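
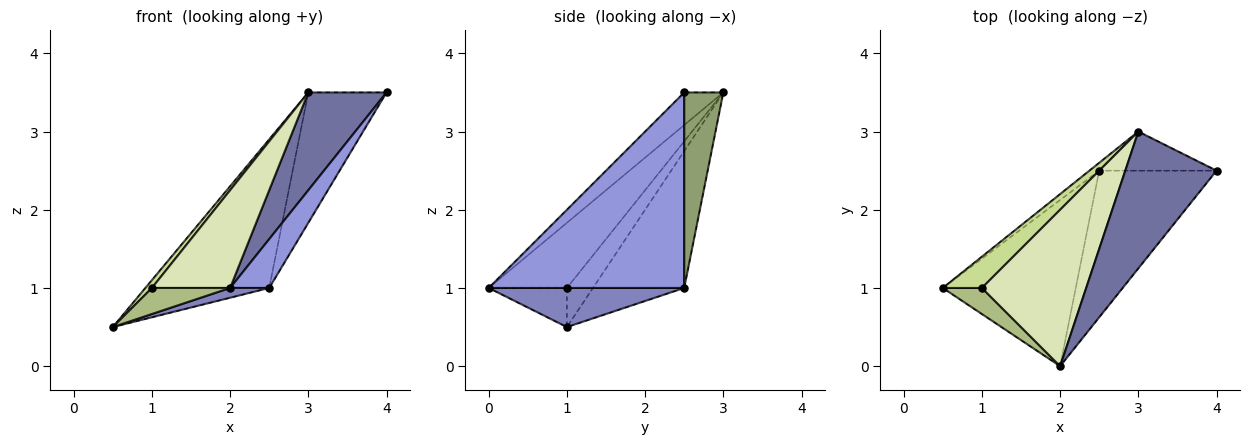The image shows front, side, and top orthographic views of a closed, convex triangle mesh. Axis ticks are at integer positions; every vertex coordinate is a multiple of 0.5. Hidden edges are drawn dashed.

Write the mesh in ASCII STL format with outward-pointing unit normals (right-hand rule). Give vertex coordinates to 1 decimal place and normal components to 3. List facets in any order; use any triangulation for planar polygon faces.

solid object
 facet normal -0.279 -0.558 0.781
  outer loop
   vertex 3.0 3.0 3.5
   vertex 2.0 0.0 1.0
   vertex 4.0 2.5 3.5
  endloop
 endfacet
 facet normal 0.282 -0.056 -0.958
  outer loop
   vertex 2.5 2.5 1.0
   vertex 2.0 0.0 1.0
   vertex 0.5 1.0 0.5
  endloop
 endfacet
 facet normal 0.845 -0.169 -0.507
  outer loop
   vertex 2.5 2.5 1.0
   vertex 4.0 2.5 3.5
   vertex 2.0 0.0 1.0
  endloop
 endfacet
 facet normal -0.593 0.804 -0.042
  outer loop
   vertex 2.5 2.5 1.0
   vertex 0.5 1.0 0.5
   vertex 3.0 3.0 3.5
  endloop
 endfacet
 facet normal 0.432 0.864 -0.259
  outer loop
   vertex 2.5 2.5 1.0
   vertex 3.0 3.0 3.5
   vertex 4.0 2.5 3.5
  endloop
 endfacet
 facet normal -0.577 -0.577 0.577
  outer loop
   vertex 1.0 1.0 1.0
   vertex 0.5 1.0 0.5
   vertex 2.0 0.0 1.0
  endloop
 endfacet
 facet normal -0.696 -0.174 0.696
  outer loop
   vertex 1.0 1.0 1.0
   vertex 3.0 3.0 3.5
   vertex 0.5 1.0 0.5
  endloop
 endfacet
 facet normal -0.468 -0.468 0.749
  outer loop
   vertex 1.0 1.0 1.0
   vertex 2.0 0.0 1.0
   vertex 3.0 3.0 3.5
  endloop
 endfacet
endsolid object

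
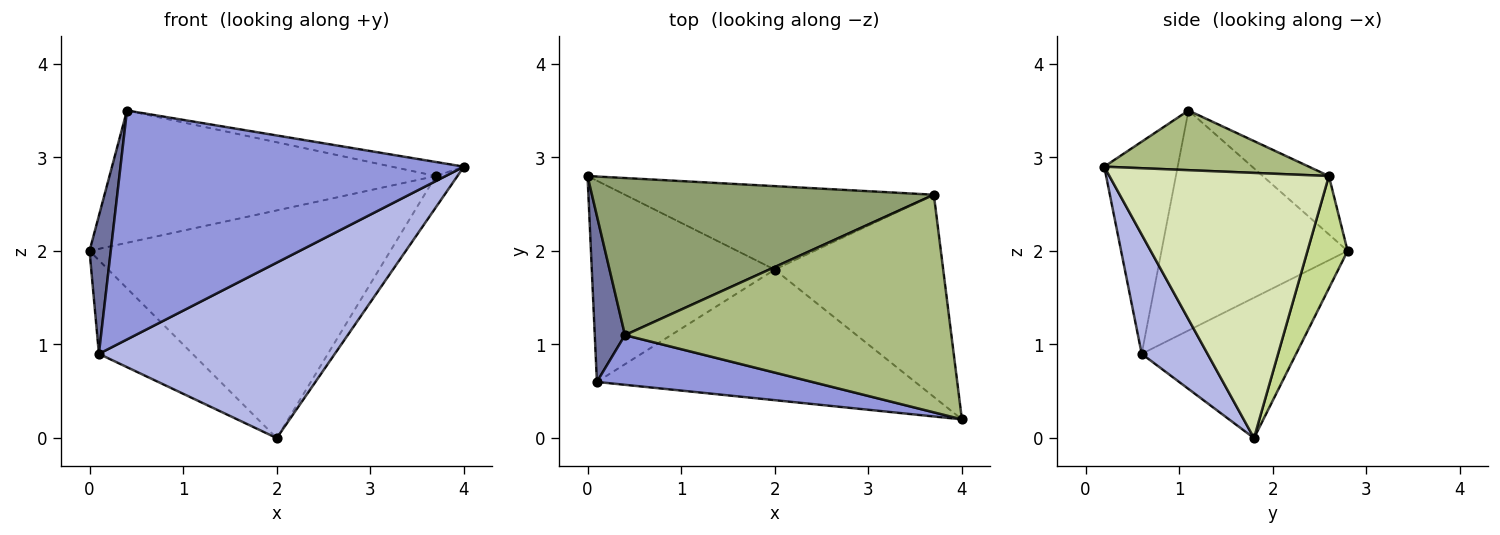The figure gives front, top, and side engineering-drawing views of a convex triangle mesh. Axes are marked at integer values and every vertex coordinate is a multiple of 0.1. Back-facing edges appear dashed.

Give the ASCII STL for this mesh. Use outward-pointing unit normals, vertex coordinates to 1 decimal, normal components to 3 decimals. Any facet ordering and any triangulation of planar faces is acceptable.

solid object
 facet normal -0.984 -0.112 0.135
  outer loop
   vertex 0.1 0.6 0.9
   vertex 0.4 1.1 3.5
   vertex 0.0 2.8 2.0
  endloop
 endfacet
 facet normal -0.571 0.346 -0.744
  outer loop
   vertex 0.1 0.6 0.9
   vertex 0.0 2.8 2.0
   vertex 2.0 1.8 0.0
  endloop
 endfacet
 facet normal -0.205 -0.957 0.208
  outer loop
   vertex 0.1 0.6 0.9
   vertex 4.0 0.2 2.9
   vertex 0.4 1.1 3.5
  endloop
 endfacet
 facet normal 0.218 -0.783 -0.583
  outer loop
   vertex 0.1 0.6 0.9
   vertex 2.0 1.8 0.0
   vertex 4.0 0.2 2.9
  endloop
 endfacet
 facet normal -0.129 0.639 0.758
  outer loop
   vertex 3.7 2.6 2.8
   vertex 0.0 2.8 2.0
   vertex 0.4 1.1 3.5
  endloop
 endfacet
 facet normal 0.179 0.063 0.982
  outer loop
   vertex 3.7 2.6 2.8
   vertex 0.4 1.1 3.5
   vertex 4.0 0.2 2.9
  endloop
 endfacet
 facet normal 0.124 0.932 -0.342
  outer loop
   vertex 3.7 2.6 2.8
   vertex 2.0 1.8 0.0
   vertex 0.0 2.8 2.0
  endloop
 endfacet
 facet normal 0.841 0.083 -0.534
  outer loop
   vertex 3.7 2.6 2.8
   vertex 4.0 0.2 2.9
   vertex 2.0 1.8 0.0
  endloop
 endfacet
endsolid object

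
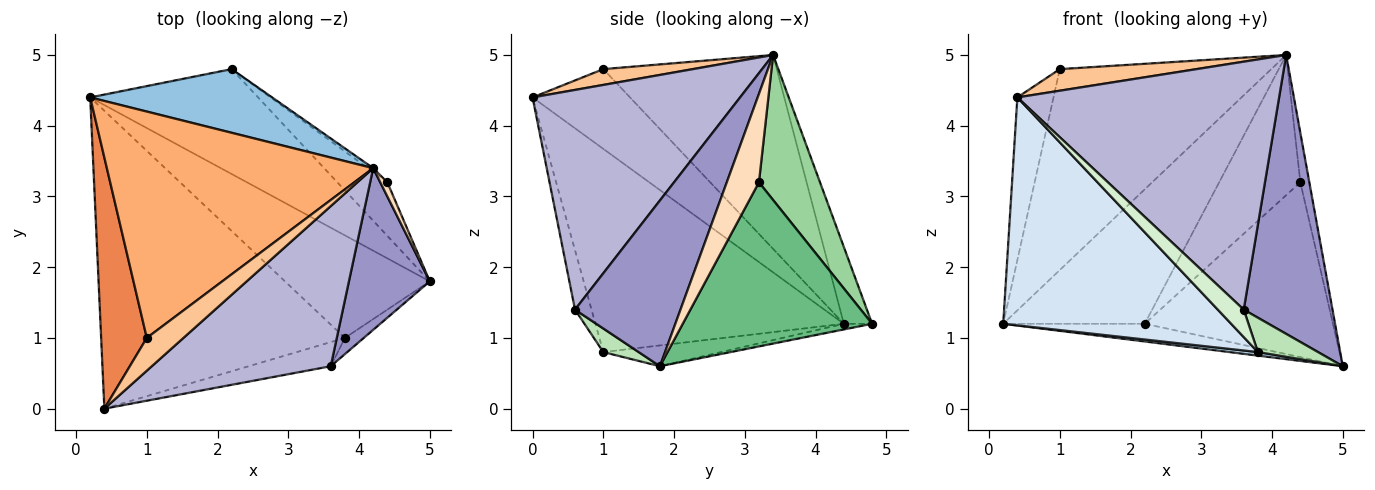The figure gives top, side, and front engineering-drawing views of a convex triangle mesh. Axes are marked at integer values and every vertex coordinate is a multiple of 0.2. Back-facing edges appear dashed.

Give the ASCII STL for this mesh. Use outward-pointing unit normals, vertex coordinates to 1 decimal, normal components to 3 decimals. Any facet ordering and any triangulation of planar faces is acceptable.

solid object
 facet normal -0.033 0.166 -0.986
  outer loop
   vertex 2.2 4.8 1.2
   vertex 5.0 1.8 0.6
   vertex 0.2 4.4 1.2
  endloop
 endfacet
 facet normal -0.178 0.889 0.421
  outer loop
   vertex 2.2 4.8 1.2
   vertex 0.2 4.4 1.2
   vertex 4.2 3.4 5.0
  endloop
 endfacet
 facet normal -0.142 -0.034 -0.989
  outer loop
   vertex 3.8 1.0 0.8
   vertex 0.2 4.4 1.2
   vertex 5.0 1.8 0.6
  endloop
 endfacet
 facet normal -0.552 -0.507 -0.662
  outer loop
   vertex 3.8 1.0 0.8
   vertex 0.4 0.0 4.4
   vertex 0.2 4.4 1.2
  endloop
 endfacet
 facet normal -0.826 0.306 0.473
  outer loop
   vertex 1.0 1.0 4.8
   vertex 0.2 4.4 1.2
   vertex 0.4 0.0 4.4
  endloop
 endfacet
 facet normal -0.478 0.583 0.657
  outer loop
   vertex 1.0 1.0 4.8
   vertex 4.2 3.4 5.0
   vertex 0.2 4.4 1.2
  endloop
 endfacet
 facet normal 0.339 -0.518 0.785
  outer loop
   vertex 1.0 1.0 4.8
   vertex 0.4 0.0 4.4
   vertex 4.2 3.4 5.0
  endloop
 endfacet
 facet normal 0.960 0.269 0.077
  outer loop
   vertex 4.4 3.2 3.2
   vertex 4.2 3.4 5.0
   vertex 5.0 1.8 0.6
  endloop
 endfacet
 facet normal 0.693 0.689 -0.211
  outer loop
   vertex 4.4 3.2 3.2
   vertex 5.0 1.8 0.6
   vertex 2.2 4.8 1.2
  endloop
 endfacet
 facet normal 0.601 0.799 -0.022
  outer loop
   vertex 4.4 3.2 3.2
   vertex 2.2 4.8 1.2
   vertex 4.2 3.4 5.0
  endloop
 endfacet
 facet normal 0.470 -0.799 -0.376
  outer loop
   vertex 3.6 0.6 1.4
   vertex 3.8 1.0 0.8
   vertex 5.0 1.8 0.6
  endloop
 endfacet
 facet normal -0.431 -0.678 -0.596
  outer loop
   vertex 3.6 0.6 1.4
   vertex 0.4 0.0 4.4
   vertex 3.8 1.0 0.8
  endloop
 endfacet
 facet normal 0.717 -0.603 0.350
  outer loop
   vertex 3.6 0.6 1.4
   vertex 5.0 1.8 0.6
   vertex 4.2 3.4 5.0
  endloop
 endfacet
 facet normal 0.554 -0.699 0.451
  outer loop
   vertex 3.6 0.6 1.4
   vertex 4.2 3.4 5.0
   vertex 0.4 0.0 4.4
  endloop
 endfacet
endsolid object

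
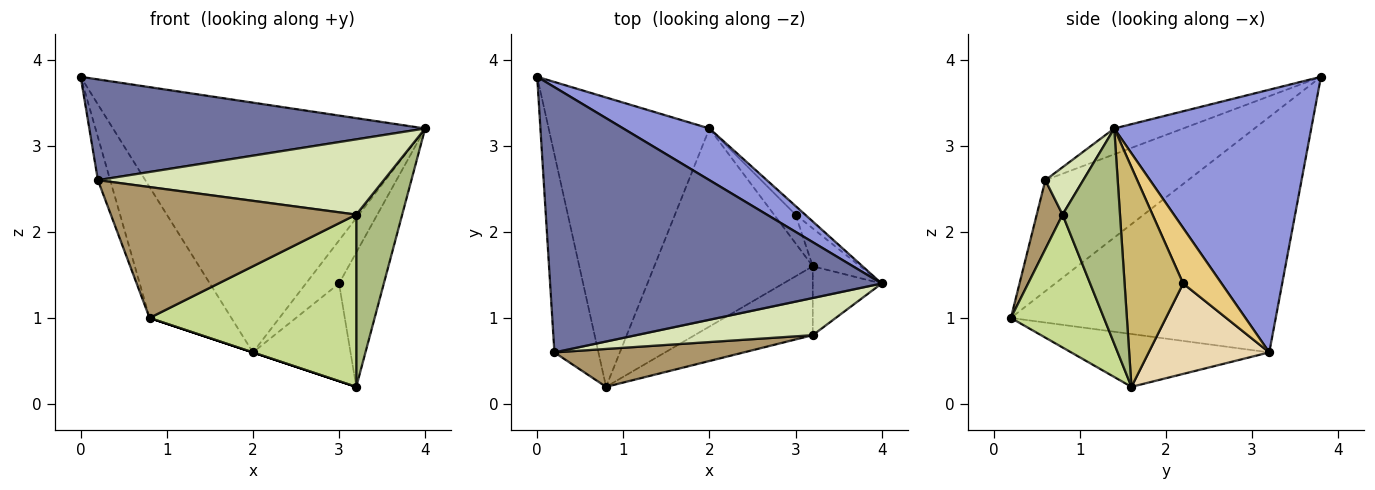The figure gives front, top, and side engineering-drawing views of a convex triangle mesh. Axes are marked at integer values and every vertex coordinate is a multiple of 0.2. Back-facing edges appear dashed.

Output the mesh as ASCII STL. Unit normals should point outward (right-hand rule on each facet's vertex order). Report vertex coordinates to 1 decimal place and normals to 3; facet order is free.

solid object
 facet normal -0.073 -0.354 0.932
  outer loop
   vertex 0.2 0.6 2.6
   vertex 4.0 1.4 3.2
   vertex 0.0 3.8 3.8
  endloop
 endfacet
 facet normal -0.927 0.080 -0.367
  outer loop
   vertex 0.2 0.6 2.6
   vertex 0.0 3.8 3.8
   vertex 0.8 0.2 1.0
  endloop
 endfacet
 facet normal 0.526 0.833 0.172
  outer loop
   vertex 2.0 3.2 0.6
   vertex 0.0 3.8 3.8
   vertex 4.0 1.4 3.2
  endloop
 endfacet
 facet normal -0.800 0.247 -0.546
  outer loop
   vertex 2.0 3.2 0.6
   vertex 0.8 0.2 1.0
   vertex 0.0 3.8 3.8
  endloop
 endfacet
 facet normal -0.316 0.000 -0.949
  outer loop
   vertex 2.0 3.2 0.6
   vertex 3.2 1.6 0.2
   vertex 0.8 0.2 1.0
  endloop
 endfacet
 facet normal 0.758 -0.606 -0.242
  outer loop
   vertex 3.2 0.8 2.2
   vertex 3.2 1.6 0.2
   vertex 4.0 1.4 3.2
  endloop
 endfacet
 facet normal 0.386 -0.857 -0.343
  outer loop
   vertex 3.2 0.8 2.2
   vertex 0.8 0.2 1.0
   vertex 3.2 1.6 0.2
  endloop
 endfacet
 facet normal 0.118 -0.890 0.440
  outer loop
   vertex 3.2 0.8 2.2
   vertex 4.0 1.4 3.2
   vertex 0.2 0.6 2.6
  endloop
 endfacet
 facet normal 0.101 -0.956 0.277
  outer loop
   vertex 3.2 0.8 2.2
   vertex 0.2 0.6 2.6
   vertex 0.8 0.2 1.0
  endloop
 endfacet
 facet normal 0.783 0.599 -0.169
  outer loop
   vertex 3.0 2.2 1.4
   vertex 4.0 1.4 3.2
   vertex 3.2 1.6 0.2
  endloop
 endfacet
 facet normal 0.751 0.647 -0.129
  outer loop
   vertex 3.0 2.2 1.4
   vertex 2.0 3.2 0.6
   vertex 4.0 1.4 3.2
  endloop
 endfacet
 facet normal 0.764 0.619 -0.182
  outer loop
   vertex 3.0 2.2 1.4
   vertex 3.2 1.6 0.2
   vertex 2.0 3.2 0.6
  endloop
 endfacet
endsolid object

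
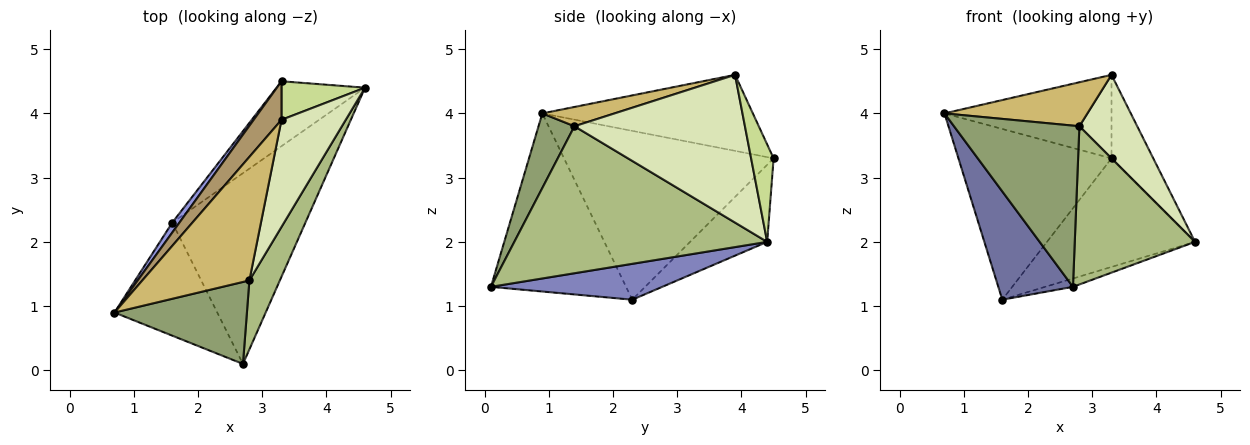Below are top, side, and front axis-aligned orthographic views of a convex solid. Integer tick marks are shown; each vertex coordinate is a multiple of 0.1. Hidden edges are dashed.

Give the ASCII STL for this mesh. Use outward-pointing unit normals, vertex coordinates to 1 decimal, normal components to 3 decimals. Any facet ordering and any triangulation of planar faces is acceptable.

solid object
 facet normal -0.781 -0.432 -0.451
  outer loop
   vertex 1.6 2.3 1.1
   vertex 2.7 0.1 1.3
   vertex 0.7 0.9 4.0
  endloop
 endfacet
 facet normal 0.260 0.042 -0.965
  outer loop
   vertex 1.6 2.3 1.1
   vertex 4.6 4.4 2.0
   vertex 2.7 0.1 1.3
  endloop
 endfacet
 facet normal -0.807 0.590 0.034
  outer loop
   vertex 3.3 4.5 3.3
   vertex 1.6 2.3 1.1
   vertex 0.7 0.9 4.0
  endloop
 endfacet
 facet normal -0.408 0.784 -0.468
  outer loop
   vertex 3.3 4.5 3.3
   vertex 4.6 4.4 2.0
   vertex 1.6 2.3 1.1
  endloop
 endfacet
 facet normal 0.247 -0.864 0.439
  outer loop
   vertex 2.8 1.4 3.8
   vertex 0.7 0.9 4.0
   vertex 2.7 0.1 1.3
  endloop
 endfacet
 facet normal 0.888 -0.422 0.184
  outer loop
   vertex 2.8 1.4 3.8
   vertex 2.7 0.1 1.3
   vertex 4.6 4.4 2.0
  endloop
 endfacet
 facet normal 0.439 0.816 0.376
  outer loop
   vertex 3.3 3.9 4.6
   vertex 4.6 4.4 2.0
   vertex 3.3 4.5 3.3
  endloop
 endfacet
 facet normal 0.876 -0.297 0.381
  outer loop
   vertex 3.3 3.9 4.6
   vertex 2.8 1.4 3.8
   vertex 4.6 4.4 2.0
  endloop
 endfacet
 facet normal -0.753 0.597 0.276
  outer loop
   vertex 3.3 3.9 4.6
   vertex 3.3 4.5 3.3
   vertex 0.7 0.9 4.0
  endloop
 endfacet
 facet normal 0.167 -0.331 0.929
  outer loop
   vertex 3.3 3.9 4.6
   vertex 0.7 0.9 4.0
   vertex 2.8 1.4 3.8
  endloop
 endfacet
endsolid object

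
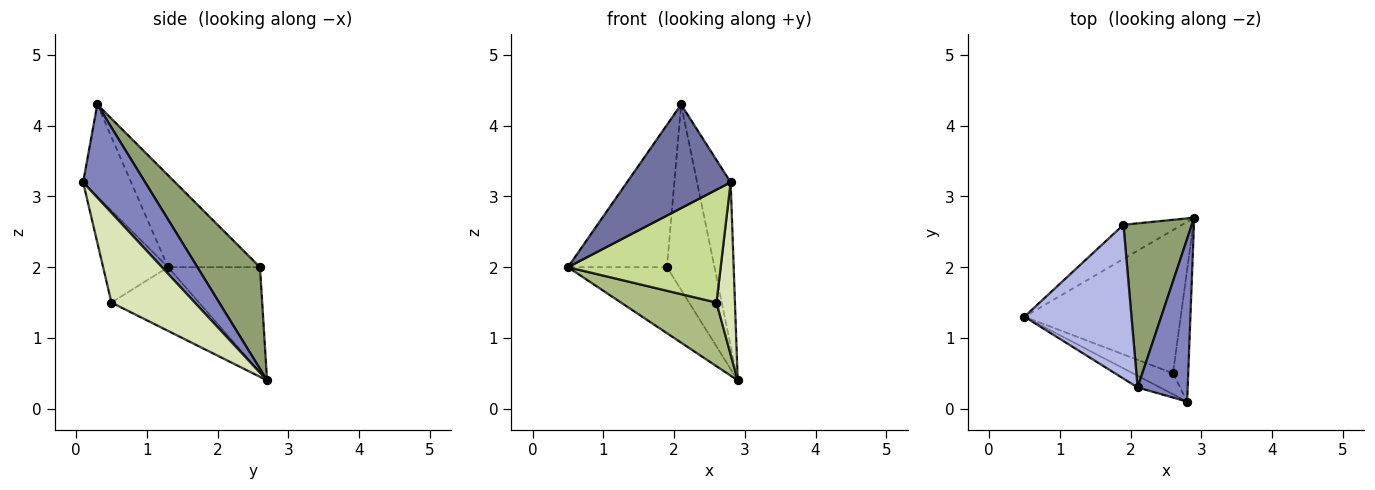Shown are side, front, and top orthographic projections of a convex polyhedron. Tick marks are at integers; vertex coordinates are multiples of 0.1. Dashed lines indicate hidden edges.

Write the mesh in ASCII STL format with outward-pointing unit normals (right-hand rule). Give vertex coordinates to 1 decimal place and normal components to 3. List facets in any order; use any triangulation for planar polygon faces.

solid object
 facet normal -0.418 -0.903 -0.102
  outer loop
   vertex 2.1 0.3 4.3
   vertex 0.5 1.3 2.0
   vertex 2.8 0.1 3.2
  endloop
 endfacet
 facet normal 0.795 0.430 0.428
  outer loop
   vertex 2.1 0.3 4.3
   vertex 2.8 0.1 3.2
   vertex 2.9 2.7 0.4
  endloop
 endfacet
 facet normal -0.636 0.685 -0.355
  outer loop
   vertex 1.9 2.6 2.0
   vertex 2.9 2.7 0.4
   vertex 0.5 1.3 2.0
  endloop
 endfacet
 facet normal -0.533 0.574 0.621
  outer loop
   vertex 1.9 2.6 2.0
   vertex 0.5 1.3 2.0
   vertex 2.1 0.3 4.3
  endloop
 endfacet
 facet normal 0.702 0.533 0.472
  outer loop
   vertex 1.9 2.6 2.0
   vertex 2.1 0.3 4.3
   vertex 2.9 2.7 0.4
  endloop
 endfacet
 facet normal -0.349 -0.381 -0.856
  outer loop
   vertex 2.6 0.5 1.5
   vertex 0.5 1.3 2.0
   vertex 2.9 2.7 0.4
  endloop
 endfacet
 facet normal -0.386 -0.907 -0.168
  outer loop
   vertex 2.6 0.5 1.5
   vertex 2.8 0.1 3.2
   vertex 0.5 1.3 2.0
  endloop
 endfacet
 facet normal 0.963 -0.213 -0.163
  outer loop
   vertex 2.6 0.5 1.5
   vertex 2.9 2.7 0.4
   vertex 2.8 0.1 3.2
  endloop
 endfacet
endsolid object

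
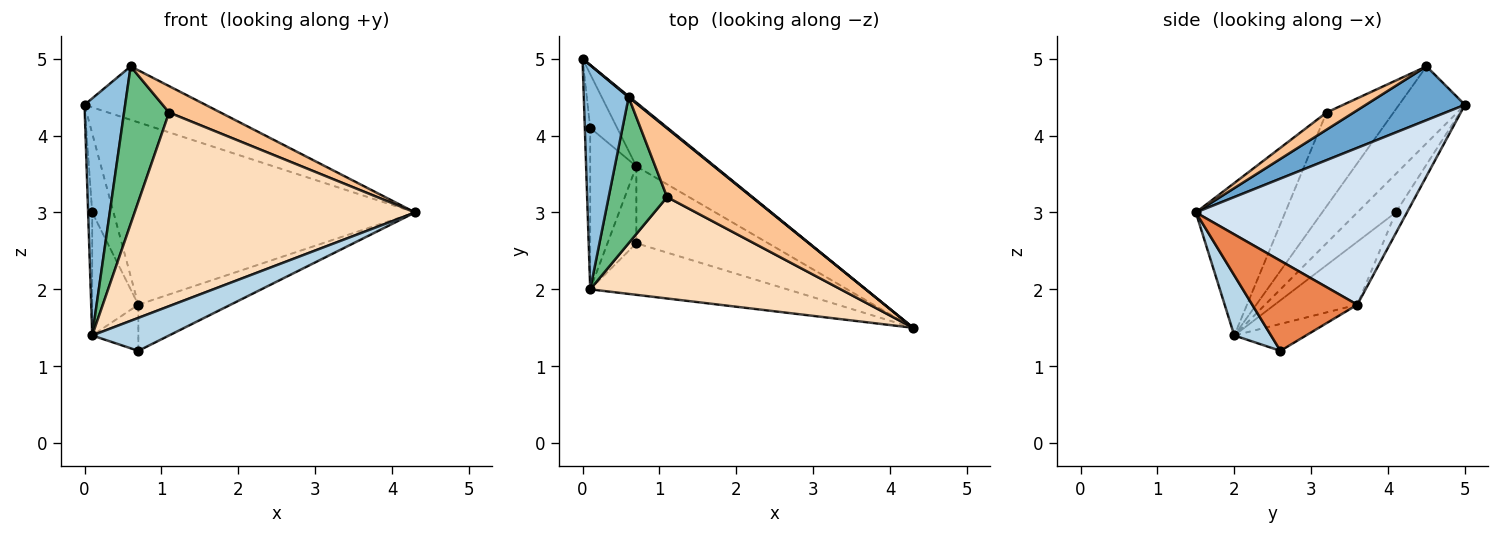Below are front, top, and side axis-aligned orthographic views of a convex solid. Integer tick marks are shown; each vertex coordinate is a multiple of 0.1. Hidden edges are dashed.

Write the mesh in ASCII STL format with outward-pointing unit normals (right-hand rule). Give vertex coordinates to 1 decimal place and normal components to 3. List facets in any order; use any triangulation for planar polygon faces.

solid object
 facet normal 0.634 0.773 0.013
  outer loop
   vertex 0.6 4.5 4.9
   vertex 4.3 1.5 3.0
   vertex 0.0 5.0 4.4
  endloop
 endfacet
 facet normal -0.762 -0.470 0.445
  outer loop
   vertex 0.1 2.0 1.4
   vertex 0.6 4.5 4.9
   vertex 0.0 5.0 4.4
  endloop
 endfacet
 facet normal 0.249 -0.521 -0.816
  outer loop
   vertex 0.1 2.0 1.4
   vertex 0.7 2.6 1.2
   vertex 4.3 1.5 3.0
  endloop
 endfacet
 facet normal 0.551 0.787 -0.276
  outer loop
   vertex 0.7 3.6 1.8
   vertex 0.0 5.0 4.4
   vertex 4.3 1.5 3.0
  endloop
 endfacet
 facet normal 0.506 0.444 -0.740
  outer loop
   vertex 0.7 3.6 1.8
   vertex 4.3 1.5 3.0
   vertex 0.7 2.6 1.2
  endloop
 endfacet
 facet normal -0.625 0.402 -0.669
  outer loop
   vertex 0.7 3.6 1.8
   vertex 0.7 2.6 1.2
   vertex 0.1 2.0 1.4
  endloop
 endfacet
 facet normal 0.186 -0.352 0.917
  outer loop
   vertex 1.1 3.2 4.3
   vertex 4.3 1.5 3.0
   vertex 0.6 4.5 4.9
  endloop
 endfacet
 facet normal -0.272 -0.853 0.446
  outer loop
   vertex 1.1 3.2 4.3
   vertex 0.1 2.0 1.4
   vertex 4.3 1.5 3.0
  endloop
 endfacet
 facet normal -0.737 -0.496 0.459
  outer loop
   vertex 1.1 3.2 4.3
   vertex 0.6 4.5 4.9
   vertex 0.1 2.0 1.4
  endloop
 endfacet
 facet normal -0.985 0.105 -0.138
  outer loop
   vertex 0.1 4.1 3.0
   vertex 0.1 2.0 1.4
   vertex 0.0 5.0 4.4
  endloop
 endfacet
 facet normal -0.400 0.758 -0.516
  outer loop
   vertex 0.1 4.1 3.0
   vertex 0.0 5.0 4.4
   vertex 0.7 3.6 1.8
  endloop
 endfacet
 facet normal -0.736 0.411 -0.539
  outer loop
   vertex 0.1 4.1 3.0
   vertex 0.7 3.6 1.8
   vertex 0.1 2.0 1.4
  endloop
 endfacet
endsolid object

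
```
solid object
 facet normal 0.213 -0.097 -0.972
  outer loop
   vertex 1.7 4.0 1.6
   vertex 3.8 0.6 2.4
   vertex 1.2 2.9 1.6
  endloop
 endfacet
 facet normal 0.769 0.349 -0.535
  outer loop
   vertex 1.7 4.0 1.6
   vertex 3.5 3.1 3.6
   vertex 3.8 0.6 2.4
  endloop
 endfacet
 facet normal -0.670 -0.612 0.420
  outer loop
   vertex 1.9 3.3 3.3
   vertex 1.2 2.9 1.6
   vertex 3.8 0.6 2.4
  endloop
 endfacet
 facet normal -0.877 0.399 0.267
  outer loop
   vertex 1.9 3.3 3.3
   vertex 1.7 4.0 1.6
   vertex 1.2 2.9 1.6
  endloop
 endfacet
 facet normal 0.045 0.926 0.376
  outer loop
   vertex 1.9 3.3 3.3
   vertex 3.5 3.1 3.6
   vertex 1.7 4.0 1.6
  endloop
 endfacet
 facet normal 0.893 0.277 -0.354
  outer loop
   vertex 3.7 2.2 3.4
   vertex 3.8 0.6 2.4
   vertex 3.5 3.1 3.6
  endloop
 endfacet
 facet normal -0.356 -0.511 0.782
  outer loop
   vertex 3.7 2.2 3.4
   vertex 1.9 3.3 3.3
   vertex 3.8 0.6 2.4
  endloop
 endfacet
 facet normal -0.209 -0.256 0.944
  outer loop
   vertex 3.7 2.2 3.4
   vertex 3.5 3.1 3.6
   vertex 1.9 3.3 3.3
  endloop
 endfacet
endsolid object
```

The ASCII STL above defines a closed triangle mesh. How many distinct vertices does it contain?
6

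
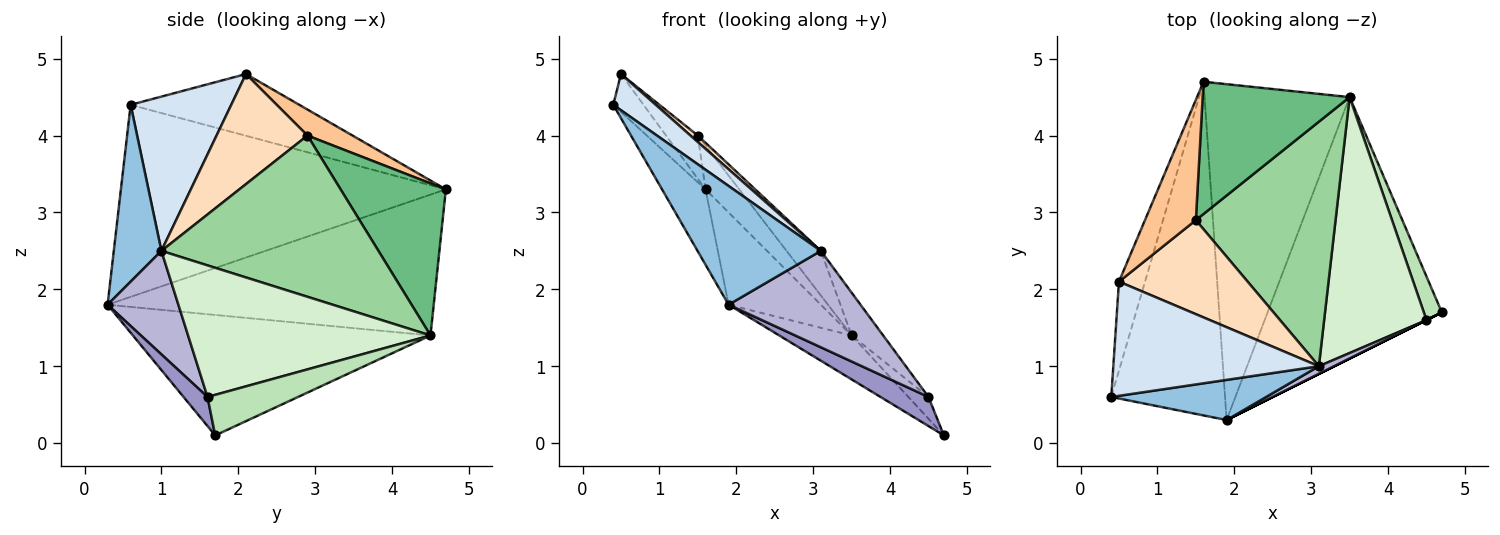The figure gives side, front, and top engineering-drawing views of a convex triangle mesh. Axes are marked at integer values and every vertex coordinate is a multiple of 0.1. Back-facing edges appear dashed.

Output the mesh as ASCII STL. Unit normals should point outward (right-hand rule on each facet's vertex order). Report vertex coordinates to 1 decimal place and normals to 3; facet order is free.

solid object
 facet normal -0.855 0.114 -0.506
  outer loop
   vertex 1.9 0.3 1.8
   vertex 0.4 0.6 4.4
   vertex 1.6 4.7 3.3
  endloop
 endfacet
 facet normal 0.343 -0.890 0.301
  outer loop
   vertex 3.1 1.0 2.5
   vertex 0.4 0.6 4.4
   vertex 1.9 0.3 1.8
  endloop
 endfacet
 facet normal -0.909 0.163 -0.384
  outer loop
   vertex 0.5 2.1 4.8
   vertex 1.6 4.7 3.3
   vertex 0.4 0.6 4.4
  endloop
 endfacet
 facet normal 0.582 -0.246 0.775
  outer loop
   vertex 0.5 2.1 4.8
   vertex 0.4 0.6 4.4
   vertex 3.1 1.0 2.5
  endloop
 endfacet
 facet normal -0.563 0.137 -0.815
  outer loop
   vertex 3.5 4.5 1.4
   vertex 4.7 1.7 0.1
   vertex 1.9 0.3 1.8
  endloop
 endfacet
 facet normal -0.684 0.193 -0.704
  outer loop
   vertex 3.5 4.5 1.4
   vertex 1.9 0.3 1.8
   vertex 1.6 4.7 3.3
  endloop
 endfacet
 facet normal 0.434 0.306 0.848
  outer loop
   vertex 1.5 2.9 4.0
   vertex 1.6 4.7 3.3
   vertex 0.5 2.1 4.8
  endloop
 endfacet
 facet normal 0.649 -0.053 0.759
  outer loop
   vertex 1.5 2.9 4.0
   vertex 0.5 2.1 4.8
   vertex 3.1 1.0 2.5
  endloop
 endfacet
 facet normal 0.701 0.224 0.677
  outer loop
   vertex 1.5 2.9 4.0
   vertex 3.5 4.5 1.4
   vertex 1.6 4.7 3.3
  endloop
 endfacet
 facet normal 0.750 0.119 0.650
  outer loop
   vertex 1.5 2.9 4.0
   vertex 3.1 1.0 2.5
   vertex 3.5 4.5 1.4
  endloop
 endfacet
 facet normal 0.896 0.199 0.398
  outer loop
   vertex 4.5 1.6 0.6
   vertex 4.7 1.7 0.1
   vertex 3.5 4.5 1.4
  endloop
 endfacet
 facet normal 0.785 0.102 0.611
  outer loop
   vertex 4.5 1.6 0.6
   vertex 3.5 4.5 1.4
   vertex 3.1 1.0 2.5
  endloop
 endfacet
 facet normal 0.447 -0.894 0.000
  outer loop
   vertex 4.5 1.6 0.6
   vertex 1.9 0.3 1.8
   vertex 4.7 1.7 0.1
  endloop
 endfacet
 facet normal 0.472 -0.879 0.070
  outer loop
   vertex 4.5 1.6 0.6
   vertex 3.1 1.0 2.5
   vertex 1.9 0.3 1.8
  endloop
 endfacet
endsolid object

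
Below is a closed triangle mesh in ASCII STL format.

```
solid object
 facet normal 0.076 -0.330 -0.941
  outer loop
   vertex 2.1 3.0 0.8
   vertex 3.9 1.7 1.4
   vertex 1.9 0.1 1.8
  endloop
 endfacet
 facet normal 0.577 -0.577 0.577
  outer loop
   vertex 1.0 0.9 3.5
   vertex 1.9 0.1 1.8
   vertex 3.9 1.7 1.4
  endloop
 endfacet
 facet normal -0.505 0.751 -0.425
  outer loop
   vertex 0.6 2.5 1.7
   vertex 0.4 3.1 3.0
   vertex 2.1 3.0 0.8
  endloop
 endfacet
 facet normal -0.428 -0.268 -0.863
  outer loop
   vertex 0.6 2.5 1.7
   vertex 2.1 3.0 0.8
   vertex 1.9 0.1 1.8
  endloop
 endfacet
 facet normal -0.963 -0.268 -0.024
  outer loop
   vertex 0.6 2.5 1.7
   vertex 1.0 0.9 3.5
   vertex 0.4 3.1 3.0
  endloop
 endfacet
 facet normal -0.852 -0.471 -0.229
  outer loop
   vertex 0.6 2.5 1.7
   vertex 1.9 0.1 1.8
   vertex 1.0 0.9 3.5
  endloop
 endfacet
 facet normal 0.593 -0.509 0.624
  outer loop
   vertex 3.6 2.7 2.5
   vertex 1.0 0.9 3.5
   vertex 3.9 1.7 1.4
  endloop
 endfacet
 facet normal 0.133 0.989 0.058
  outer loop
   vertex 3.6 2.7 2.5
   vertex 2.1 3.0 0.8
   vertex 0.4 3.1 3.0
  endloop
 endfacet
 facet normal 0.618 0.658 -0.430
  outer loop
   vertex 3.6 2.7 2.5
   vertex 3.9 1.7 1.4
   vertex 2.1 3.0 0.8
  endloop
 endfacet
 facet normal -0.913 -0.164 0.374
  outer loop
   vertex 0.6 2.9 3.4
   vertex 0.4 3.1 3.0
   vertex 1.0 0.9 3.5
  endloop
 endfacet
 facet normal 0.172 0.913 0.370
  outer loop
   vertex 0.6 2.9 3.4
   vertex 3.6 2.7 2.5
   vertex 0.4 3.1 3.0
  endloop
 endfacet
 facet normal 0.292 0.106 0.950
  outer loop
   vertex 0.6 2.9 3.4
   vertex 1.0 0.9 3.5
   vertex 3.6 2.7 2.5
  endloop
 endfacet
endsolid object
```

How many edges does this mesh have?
18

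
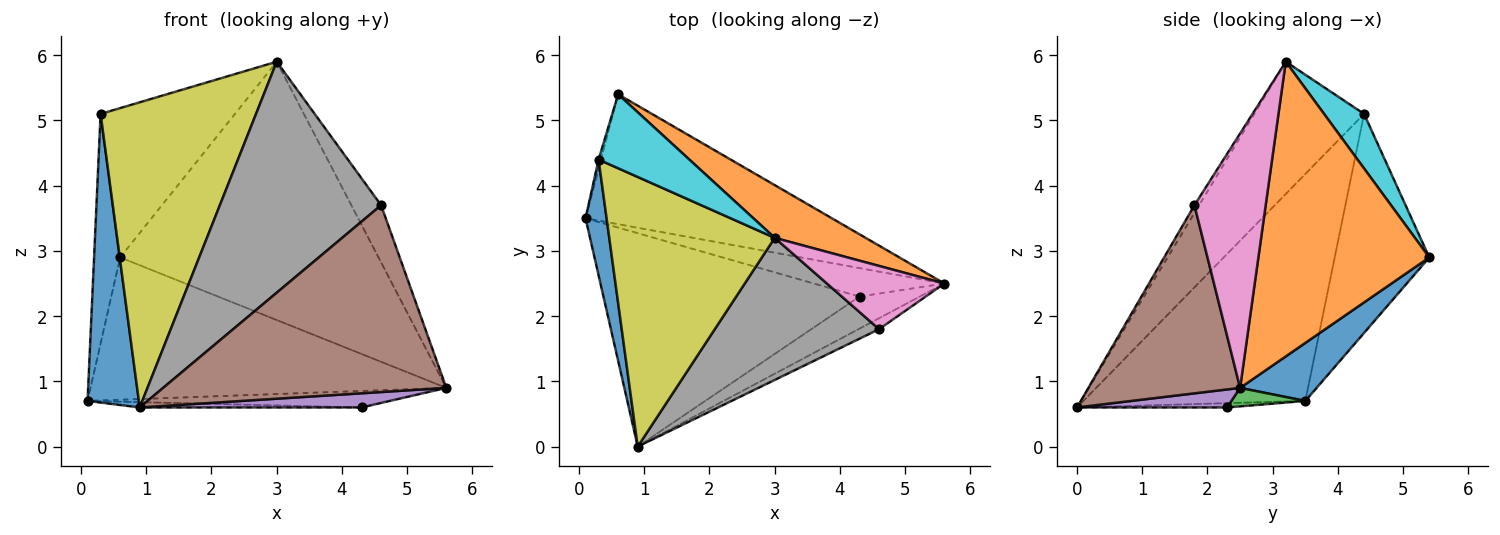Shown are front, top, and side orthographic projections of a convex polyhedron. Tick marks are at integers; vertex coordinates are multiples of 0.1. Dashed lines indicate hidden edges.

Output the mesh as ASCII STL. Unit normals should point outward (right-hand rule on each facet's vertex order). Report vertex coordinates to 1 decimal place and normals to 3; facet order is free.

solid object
 facet normal 0.157 0.730 -0.666
  outer loop
   vertex 0.6 5.4 2.9
   vertex 5.6 2.5 0.9
   vertex 0.1 3.5 0.7
  endloop
 endfacet
 facet normal 0.544 0.822 0.168
  outer loop
   vertex 0.6 5.4 2.9
   vertex 3.0 3.2 5.9
   vertex 5.6 2.5 0.9
  endloop
 endfacet
 facet normal 0.122 0.497 -0.859
  outer loop
   vertex 4.3 2.3 0.6
   vertex 0.1 3.5 0.7
   vertex 5.6 2.5 0.9
  endloop
 endfacet
 facet normal -0.017 0.025 -1.000
  outer loop
   vertex 4.3 2.3 0.6
   vertex 0.9 0.0 0.6
   vertex 0.1 3.5 0.7
  endloop
 endfacet
 facet normal 0.264 -0.390 -0.882
  outer loop
   vertex 4.3 2.3 0.6
   vertex 5.6 2.5 0.9
   vertex 0.9 0.0 0.6
  endloop
 endfacet
 facet normal 0.472 -0.880 -0.052
  outer loop
   vertex 4.6 1.8 3.7
   vertex 0.9 0.0 0.6
   vertex 5.6 2.5 0.9
  endloop
 endfacet
 facet normal 0.849 0.355 0.392
  outer loop
   vertex 4.6 1.8 3.7
   vertex 5.6 2.5 0.9
   vertex 3.0 3.2 5.9
  endloop
 endfacet
 facet normal -0.025 -0.851 0.524
  outer loop
   vertex 4.6 1.8 3.7
   vertex 3.0 3.2 5.9
   vertex 0.9 0.0 0.6
  endloop
 endfacet
 facet normal -0.468 -0.662 0.585
  outer loop
   vertex 0.3 4.4 5.1
   vertex 0.9 0.0 0.6
   vertex 3.0 3.2 5.9
  endloop
 endfacet
 facet normal 0.258 0.866 0.429
  outer loop
   vertex 0.3 4.4 5.1
   vertex 3.0 3.2 5.9
   vertex 0.6 5.4 2.9
  endloop
 endfacet
 facet normal -0.970 -0.224 0.090
  outer loop
   vertex 0.3 4.4 5.1
   vertex 0.1 3.5 0.7
   vertex 0.9 0.0 0.6
  endloop
 endfacet
 facet normal -0.964 0.266 -0.011
  outer loop
   vertex 0.3 4.4 5.1
   vertex 0.6 5.4 2.9
   vertex 0.1 3.5 0.7
  endloop
 endfacet
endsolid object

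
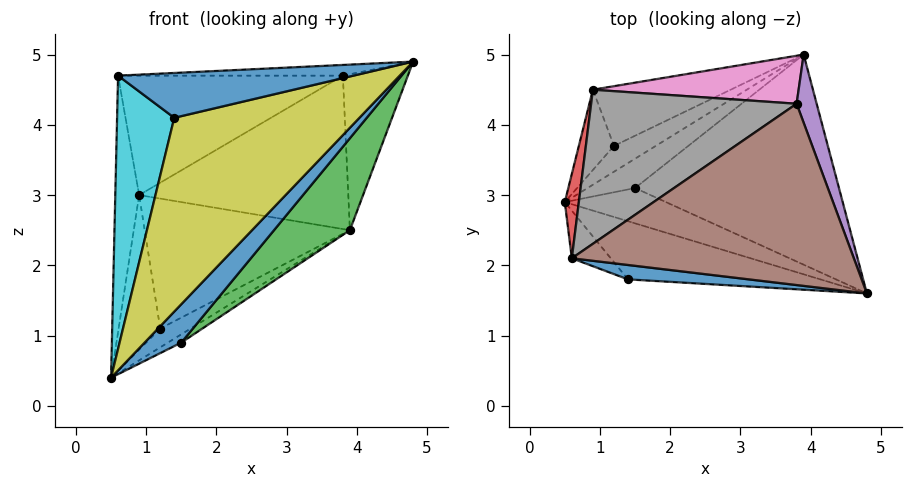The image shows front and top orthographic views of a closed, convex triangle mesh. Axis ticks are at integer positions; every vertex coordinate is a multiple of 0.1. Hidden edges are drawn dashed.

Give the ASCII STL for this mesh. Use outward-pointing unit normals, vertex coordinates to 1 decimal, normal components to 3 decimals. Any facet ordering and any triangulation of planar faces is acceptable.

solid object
 facet normal 0.437 -0.662 -0.609
  outer loop
   vertex 1.5 3.1 0.9
   vertex 4.8 1.6 4.9
   vertex 0.5 2.9 0.4
  endloop
 endfacet
 facet normal 0.393 0.249 -0.885
  outer loop
   vertex 1.5 3.1 0.9
   vertex 0.5 2.9 0.4
   vertex 3.9 5.0 2.5
  endloop
 endfacet
 facet normal 0.680 -0.294 -0.671
  outer loop
   vertex 1.5 3.1 0.9
   vertex 3.9 5.0 2.5
   vertex 4.8 1.6 4.9
  endloop
 endfacet
 facet normal -0.986 0.161 0.053
  outer loop
   vertex 0.9 4.5 3.0
   vertex 0.5 2.9 0.4
   vertex 0.6 2.1 4.7
  endloop
 endfacet
 facet normal 0.923 0.353 0.154
  outer loop
   vertex 3.8 4.3 4.7
   vertex 4.8 1.6 4.9
   vertex 3.9 5.0 2.5
  endloop
 endfacet
 facet normal -0.040 0.059 0.997
  outer loop
   vertex 3.8 4.3 4.7
   vertex 0.6 2.1 4.7
   vertex 4.8 1.6 4.9
  endloop
 endfacet
 facet normal -0.109 0.949 0.297
  outer loop
   vertex 3.8 4.3 4.7
   vertex 3.9 5.0 2.5
   vertex 0.9 4.5 3.0
  endloop
 endfacet
 facet normal -0.388 0.565 0.728
  outer loop
   vertex 3.8 4.3 4.7
   vertex 0.9 4.5 3.0
   vertex 0.6 2.1 4.7
  endloop
 endfacet
 facet normal 0.011 -0.958 -0.287
  outer loop
   vertex 1.4 1.8 4.1
   vertex 0.5 2.9 0.4
   vertex 4.8 1.6 4.9
  endloop
 endfacet
 facet normal -0.446 -0.882 -0.154
  outer loop
   vertex 1.4 1.8 4.1
   vertex 0.6 2.1 4.7
   vertex 0.5 2.9 0.4
  endloop
 endfacet
 facet normal -0.127 -0.944 0.303
  outer loop
   vertex 1.4 1.8 4.1
   vertex 4.8 1.6 4.9
   vertex 0.6 2.1 4.7
  endloop
 endfacet
 facet normal 0.135 0.583 -0.801
  outer loop
   vertex 1.2 3.7 1.1
   vertex 3.9 5.0 2.5
   vertex 0.5 2.9 0.4
  endloop
 endfacet
 facet normal -0.484 0.777 -0.403
  outer loop
   vertex 1.2 3.7 1.1
   vertex 0.5 2.9 0.4
   vertex 0.9 4.5 3.0
  endloop
 endfacet
 facet normal -0.216 0.887 -0.408
  outer loop
   vertex 1.2 3.7 1.1
   vertex 0.9 4.5 3.0
   vertex 3.9 5.0 2.5
  endloop
 endfacet
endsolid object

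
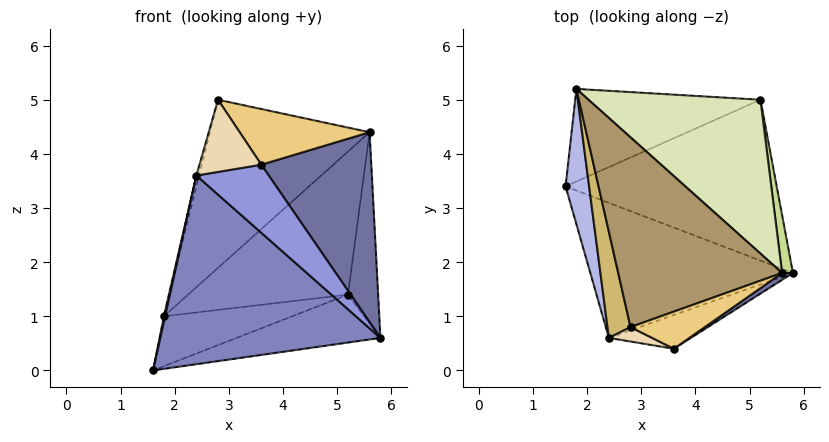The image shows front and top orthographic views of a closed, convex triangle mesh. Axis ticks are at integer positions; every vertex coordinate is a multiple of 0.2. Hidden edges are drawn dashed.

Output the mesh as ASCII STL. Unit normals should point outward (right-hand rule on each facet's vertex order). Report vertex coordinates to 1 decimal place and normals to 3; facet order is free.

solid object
 facet normal 0.567 -0.823 0.030
  outer loop
   vertex 5.6 1.8 4.4
   vertex 3.6 0.4 3.8
   vertex 5.8 1.8 0.6
  endloop
 endfacet
 facet normal -0.221 -0.793 -0.568
  outer loop
   vertex 2.4 0.6 3.6
   vertex 1.6 3.4 0.0
   vertex 5.8 1.8 0.6
  endloop
 endfacet
 facet normal -0.075 -0.894 -0.443
  outer loop
   vertex 2.4 0.6 3.6
   vertex 5.8 1.8 0.6
   vertex 3.6 0.4 3.8
  endloop
 endfacet
 facet normal -0.978 -0.008 0.211
  outer loop
   vertex 2.4 0.6 3.6
   vertex 1.8 5.2 1.0
   vertex 1.6 3.4 0.0
  endloop
 endfacet
 facet normal 0.239 0.277 -0.931
  outer loop
   vertex 5.2 5.0 1.4
   vertex 5.8 1.8 0.6
   vertex 1.6 3.4 0.0
  endloop
 endfacet
 facet normal 0.130 0.470 -0.873
  outer loop
   vertex 5.2 5.0 1.4
   vertex 1.6 3.4 0.0
   vertex 1.8 5.2 1.0
  endloop
 endfacet
 facet normal 0.984 0.172 0.052
  outer loop
   vertex 5.2 5.0 1.4
   vertex 5.6 1.8 4.4
   vertex 5.8 1.8 0.6
  endloop
 endfacet
 facet normal -0.046 0.680 0.732
  outer loop
   vertex 5.2 5.0 1.4
   vertex 1.8 5.2 1.0
   vertex 5.6 1.8 4.4
  endloop
 endfacet
 facet normal -0.076 0.661 0.746
  outer loop
   vertex 2.8 0.8 5.0
   vertex 5.6 1.8 4.4
   vertex 1.8 5.2 1.0
  endloop
 endfacet
 facet normal -0.962 0.028 0.271
  outer loop
   vertex 2.8 0.8 5.0
   vertex 1.8 5.2 1.0
   vertex 2.4 0.6 3.6
  endloop
 endfacet
 facet normal 0.384 -0.768 0.512
  outer loop
   vertex 2.8 0.8 5.0
   vertex 3.6 0.4 3.8
   vertex 5.6 1.8 4.4
  endloop
 endfacet
 facet normal -0.192 -0.962 0.192
  outer loop
   vertex 2.8 0.8 5.0
   vertex 2.4 0.6 3.6
   vertex 3.6 0.4 3.8
  endloop
 endfacet
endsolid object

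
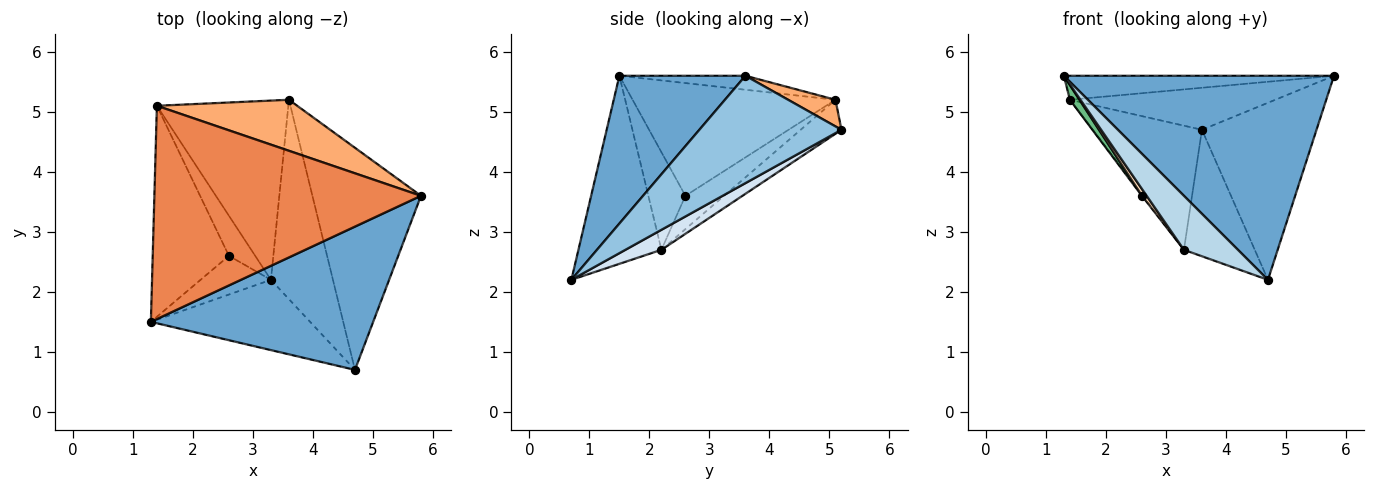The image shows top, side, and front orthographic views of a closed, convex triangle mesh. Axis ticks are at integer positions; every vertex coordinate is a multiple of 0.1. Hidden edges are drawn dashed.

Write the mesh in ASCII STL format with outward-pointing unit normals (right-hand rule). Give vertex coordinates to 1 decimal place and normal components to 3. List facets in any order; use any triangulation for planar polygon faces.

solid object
 facet normal 0.357 -0.765 0.537
  outer loop
   vertex 4.7 0.7 2.2
   vertex 5.8 3.6 5.6
   vertex 1.3 1.5 5.6
  endloop
 endfacet
 facet normal 0.612 0.493 -0.619
  outer loop
   vertex 4.7 0.7 2.2
   vertex 3.6 5.2 4.7
   vertex 5.8 3.6 5.6
  endloop
 endfacet
 facet normal -0.683 -0.445 -0.579
  outer loop
   vertex 3.3 2.2 2.7
   vertex 4.7 0.7 2.2
   vertex 1.3 1.5 5.6
  endloop
 endfacet
 facet normal 0.263 0.517 -0.815
  outer loop
   vertex 3.3 2.2 2.7
   vertex 3.6 5.2 4.7
   vertex 4.7 0.7 2.2
  endloop
 endfacet
 facet normal -0.052 0.112 0.992
  outer loop
   vertex 1.4 5.1 5.2
   vertex 1.3 1.5 5.6
   vertex 5.8 3.6 5.6
  endloop
 endfacet
 facet normal 0.145 0.629 0.764
  outer loop
   vertex 1.4 5.1 5.2
   vertex 5.8 3.6 5.6
   vertex 3.6 5.2 4.7
  endloop
 endfacet
 facet normal -0.208 0.557 -0.804
  outer loop
   vertex 1.4 5.1 5.2
   vertex 3.6 5.2 4.7
   vertex 3.3 2.2 2.7
  endloop
 endfacet
 facet normal -0.807 -0.104 -0.582
  outer loop
   vertex 2.6 2.6 3.6
   vertex 3.3 2.2 2.7
   vertex 1.3 1.5 5.6
  endloop
 endfacet
 facet normal -0.828 -0.039 -0.560
  outer loop
   vertex 2.6 2.6 3.6
   vertex 1.3 1.5 5.6
   vertex 1.4 5.1 5.2
  endloop
 endfacet
 facet normal -0.785 0.020 -0.619
  outer loop
   vertex 2.6 2.6 3.6
   vertex 1.4 5.1 5.2
   vertex 3.3 2.2 2.7
  endloop
 endfacet
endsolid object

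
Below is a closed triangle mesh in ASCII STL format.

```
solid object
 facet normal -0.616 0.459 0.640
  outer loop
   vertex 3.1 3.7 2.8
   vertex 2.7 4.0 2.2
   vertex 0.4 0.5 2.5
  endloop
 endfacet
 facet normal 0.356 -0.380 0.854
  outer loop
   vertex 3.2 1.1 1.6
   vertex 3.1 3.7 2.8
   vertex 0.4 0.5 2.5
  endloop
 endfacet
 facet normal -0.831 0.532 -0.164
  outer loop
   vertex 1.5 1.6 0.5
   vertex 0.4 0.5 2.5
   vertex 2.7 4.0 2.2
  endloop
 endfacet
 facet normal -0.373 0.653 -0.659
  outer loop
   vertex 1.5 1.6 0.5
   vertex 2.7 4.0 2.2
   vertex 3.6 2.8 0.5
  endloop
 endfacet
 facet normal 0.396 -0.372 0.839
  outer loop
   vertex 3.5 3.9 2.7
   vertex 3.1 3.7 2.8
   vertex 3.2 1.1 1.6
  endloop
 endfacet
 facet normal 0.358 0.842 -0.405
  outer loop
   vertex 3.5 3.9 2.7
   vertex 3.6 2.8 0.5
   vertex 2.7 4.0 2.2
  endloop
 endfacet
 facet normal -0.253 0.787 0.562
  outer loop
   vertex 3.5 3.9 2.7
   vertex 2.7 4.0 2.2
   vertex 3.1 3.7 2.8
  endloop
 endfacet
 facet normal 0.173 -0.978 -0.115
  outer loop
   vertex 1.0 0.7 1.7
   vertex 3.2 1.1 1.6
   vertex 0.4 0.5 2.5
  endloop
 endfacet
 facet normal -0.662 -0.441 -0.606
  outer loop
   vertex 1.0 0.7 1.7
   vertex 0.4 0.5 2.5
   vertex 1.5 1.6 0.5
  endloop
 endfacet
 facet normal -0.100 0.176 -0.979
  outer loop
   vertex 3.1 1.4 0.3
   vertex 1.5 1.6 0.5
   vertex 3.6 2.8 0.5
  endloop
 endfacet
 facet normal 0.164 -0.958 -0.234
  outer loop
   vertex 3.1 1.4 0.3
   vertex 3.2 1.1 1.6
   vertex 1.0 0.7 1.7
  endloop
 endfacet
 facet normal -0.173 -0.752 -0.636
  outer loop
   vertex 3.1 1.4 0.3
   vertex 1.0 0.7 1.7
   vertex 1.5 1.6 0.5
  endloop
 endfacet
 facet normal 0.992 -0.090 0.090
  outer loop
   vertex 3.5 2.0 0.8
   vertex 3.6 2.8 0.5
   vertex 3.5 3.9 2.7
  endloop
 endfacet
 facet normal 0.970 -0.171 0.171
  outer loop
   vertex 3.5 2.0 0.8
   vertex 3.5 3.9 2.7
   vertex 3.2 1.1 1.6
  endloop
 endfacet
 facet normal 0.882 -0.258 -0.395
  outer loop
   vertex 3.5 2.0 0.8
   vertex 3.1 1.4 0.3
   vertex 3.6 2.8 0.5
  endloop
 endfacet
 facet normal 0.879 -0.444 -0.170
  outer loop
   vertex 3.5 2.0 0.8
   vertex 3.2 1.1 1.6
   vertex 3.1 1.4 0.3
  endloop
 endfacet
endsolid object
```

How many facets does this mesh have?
16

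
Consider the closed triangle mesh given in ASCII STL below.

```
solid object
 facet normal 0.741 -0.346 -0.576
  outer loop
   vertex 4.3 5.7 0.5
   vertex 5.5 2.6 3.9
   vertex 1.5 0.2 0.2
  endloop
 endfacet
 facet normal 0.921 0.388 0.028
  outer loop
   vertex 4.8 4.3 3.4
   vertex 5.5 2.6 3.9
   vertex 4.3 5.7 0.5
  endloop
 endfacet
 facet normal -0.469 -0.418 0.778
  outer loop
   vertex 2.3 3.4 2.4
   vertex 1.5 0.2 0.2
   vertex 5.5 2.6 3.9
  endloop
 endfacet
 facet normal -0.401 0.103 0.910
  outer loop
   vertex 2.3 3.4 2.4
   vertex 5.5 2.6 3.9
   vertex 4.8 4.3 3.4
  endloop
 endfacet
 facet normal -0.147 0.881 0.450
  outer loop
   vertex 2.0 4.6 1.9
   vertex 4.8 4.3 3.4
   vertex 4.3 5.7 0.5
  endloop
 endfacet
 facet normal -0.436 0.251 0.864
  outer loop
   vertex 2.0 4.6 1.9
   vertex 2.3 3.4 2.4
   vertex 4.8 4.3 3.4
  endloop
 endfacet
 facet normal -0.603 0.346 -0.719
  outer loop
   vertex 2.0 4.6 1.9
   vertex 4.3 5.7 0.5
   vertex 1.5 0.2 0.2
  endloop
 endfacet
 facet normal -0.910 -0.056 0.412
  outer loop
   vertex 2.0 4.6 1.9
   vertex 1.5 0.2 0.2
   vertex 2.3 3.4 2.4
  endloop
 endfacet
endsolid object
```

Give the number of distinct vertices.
6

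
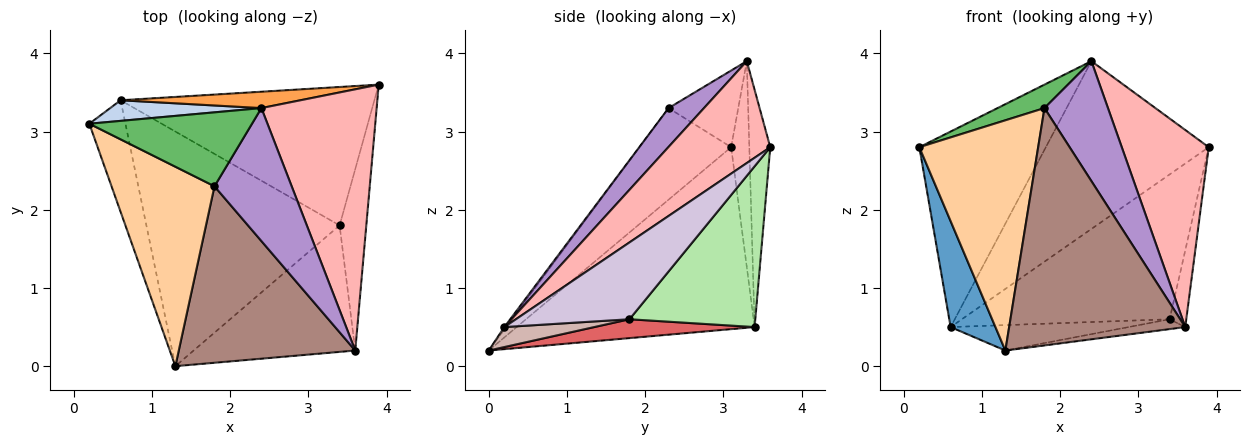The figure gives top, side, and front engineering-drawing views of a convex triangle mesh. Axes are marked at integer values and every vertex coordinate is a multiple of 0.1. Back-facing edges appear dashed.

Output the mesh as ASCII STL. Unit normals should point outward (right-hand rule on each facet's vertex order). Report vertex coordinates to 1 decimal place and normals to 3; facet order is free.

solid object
 facet normal -0.965 -0.182 -0.191
  outer loop
   vertex 0.6 3.4 0.5
   vertex 1.3 0.0 0.2
   vertex 0.2 3.1 2.8
  endloop
 endfacet
 facet normal -0.141 0.984 0.104
  outer loop
   vertex 0.6 3.4 0.5
   vertex 0.2 3.1 2.8
   vertex 2.4 3.3 3.9
  endloop
 endfacet
 facet normal -0.127 0.987 0.096
  outer loop
   vertex 0.6 3.4 0.5
   vertex 2.4 3.3 3.9
   vertex 3.9 3.6 2.8
  endloop
 endfacet
 facet normal -0.503 -0.653 0.566
  outer loop
   vertex 1.8 2.3 3.3
   vertex 0.2 3.1 2.8
   vertex 1.3 0.0 0.2
  endloop
 endfacet
 facet normal -0.410 -0.276 0.870
  outer loop
   vertex 1.8 2.3 3.3
   vertex 2.4 3.3 3.9
   vertex 0.2 3.1 2.8
  endloop
 endfacet
 facet normal 0.401 0.662 -0.633
  outer loop
   vertex 3.4 1.8 0.6
   vertex 0.6 3.4 0.5
   vertex 3.9 3.6 2.8
  endloop
 endfacet
 facet normal 0.097 0.107 -0.990
  outer loop
   vertex 3.4 1.8 0.6
   vertex 1.3 0.0 0.2
   vertex 0.6 3.4 0.5
  endloop
 endfacet
 facet normal 0.577 -0.492 0.652
  outer loop
   vertex 3.6 0.2 0.5
   vertex 3.9 3.6 2.8
   vertex 2.4 3.3 3.9
  endloop
 endfacet
 facet normal 0.350 -0.627 0.696
  outer loop
   vertex 3.6 0.2 0.5
   vertex 2.4 3.3 3.9
   vertex 1.8 2.3 3.3
  endloop
 endfacet
 facet normal 0.936 0.137 -0.325
  outer loop
   vertex 3.6 0.2 0.5
   vertex 3.4 1.8 0.6
   vertex 3.9 3.6 2.8
  endloop
 endfacet
 facet normal -0.008 -0.802 0.597
  outer loop
   vertex 3.6 0.2 0.5
   vertex 1.8 2.3 3.3
   vertex 1.3 0.0 0.2
  endloop
 endfacet
 facet normal 0.122 0.077 -0.989
  outer loop
   vertex 3.6 0.2 0.5
   vertex 1.3 0.0 0.2
   vertex 3.4 1.8 0.6
  endloop
 endfacet
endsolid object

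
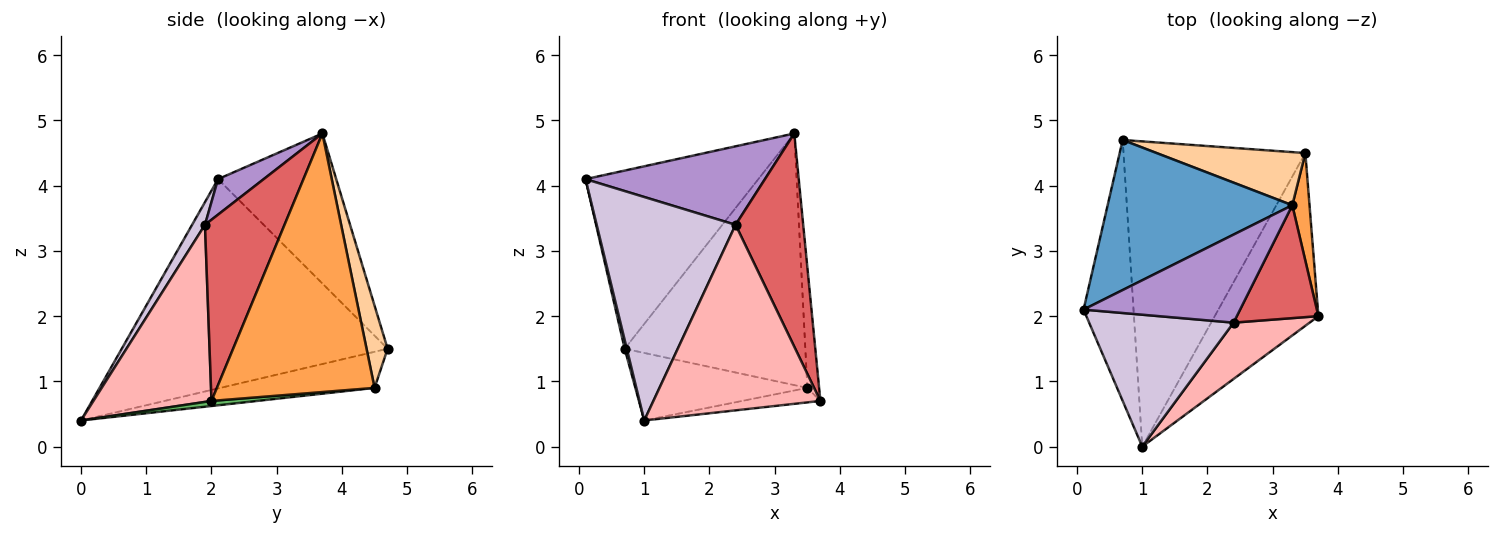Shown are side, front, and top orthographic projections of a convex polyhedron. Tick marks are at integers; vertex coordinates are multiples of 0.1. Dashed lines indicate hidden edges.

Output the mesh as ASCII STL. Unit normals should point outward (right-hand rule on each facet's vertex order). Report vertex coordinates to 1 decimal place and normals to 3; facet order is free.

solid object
 facet normal -0.464 0.678 0.571
  outer loop
   vertex 3.3 3.7 4.8
   vertex 0.7 4.7 1.5
   vertex 0.1 2.1 4.1
  endloop
 endfacet
 facet normal -0.973 -0.008 -0.232
  outer loop
   vertex 1.0 0.0 0.4
   vertex 0.1 2.1 4.1
   vertex 0.7 4.7 1.5
  endloop
 endfacet
 facet normal 0.995 0.074 0.066
  outer loop
   vertex 3.5 4.5 0.9
   vertex 3.3 3.7 4.8
   vertex 3.7 2.0 0.7
  endloop
 endfacet
 facet normal 0.113 0.972 0.205
  outer loop
   vertex 3.5 4.5 0.9
   vertex 0.7 4.7 1.5
   vertex 3.3 3.7 4.8
  endloop
 endfacet
 facet normal 0.049 0.084 -0.995
  outer loop
   vertex 3.5 4.5 0.9
   vertex 3.7 2.0 0.7
   vertex 1.0 0.0 0.4
  endloop
 endfacet
 facet normal -0.190 0.212 -0.959
  outer loop
   vertex 3.5 4.5 0.9
   vertex 1.0 0.0 0.4
   vertex 0.7 4.7 1.5
  endloop
 endfacet
 facet normal 0.721 -0.613 0.324
  outer loop
   vertex 2.4 1.9 3.4
   vertex 3.7 2.0 0.7
   vertex 3.3 3.7 4.8
  endloop
 endfacet
 facet normal 0.560 -0.793 0.240
  outer loop
   vertex 2.4 1.9 3.4
   vertex 1.0 0.0 0.4
   vertex 3.7 2.0 0.7
  endloop
 endfacet
 facet normal 0.167 -0.656 0.736
  outer loop
   vertex 2.4 1.9 3.4
   vertex 3.3 3.7 4.8
   vertex 0.1 2.1 4.1
  endloop
 endfacet
 facet normal 0.080 -0.859 0.507
  outer loop
   vertex 2.4 1.9 3.4
   vertex 0.1 2.1 4.1
   vertex 1.0 0.0 0.4
  endloop
 endfacet
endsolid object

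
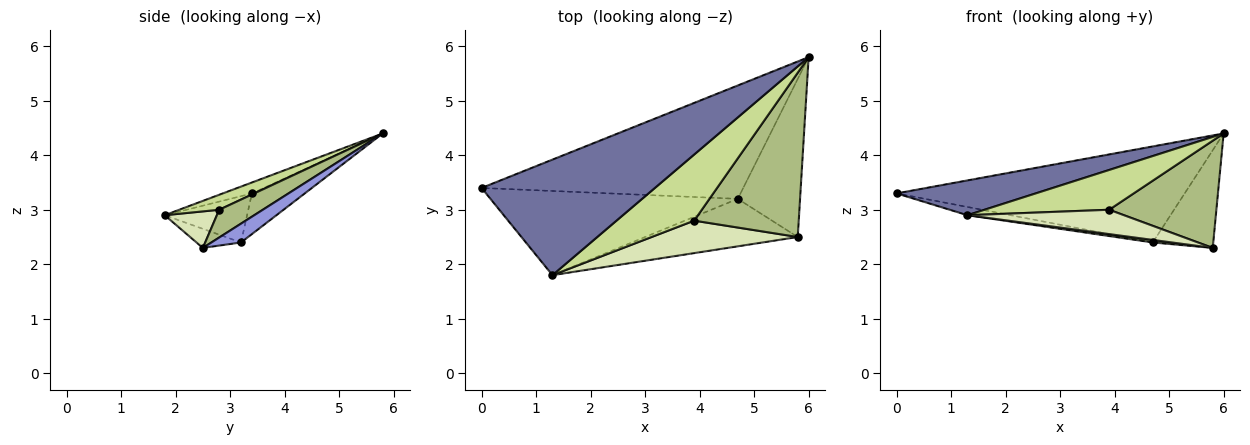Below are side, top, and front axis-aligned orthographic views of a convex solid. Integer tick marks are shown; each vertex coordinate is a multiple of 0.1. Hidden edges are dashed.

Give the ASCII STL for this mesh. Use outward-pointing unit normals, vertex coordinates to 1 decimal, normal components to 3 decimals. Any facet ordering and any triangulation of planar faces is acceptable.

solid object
 facet normal -0.060 -0.288 0.956
  outer loop
   vertex 1.3 1.8 2.9
   vertex 6.0 5.8 4.4
   vertex 0.0 3.4 3.3
  endloop
 endfacet
 facet normal -0.118 0.642 -0.758
  outer loop
   vertex 4.7 3.2 2.4
   vertex 0.0 3.4 3.3
   vertex 6.0 5.8 4.4
  endloop
 endfacet
 facet normal 0.249 0.509 -0.824
  outer loop
   vertex 4.7 3.2 2.4
   vertex 6.0 5.8 4.4
   vertex 5.8 2.5 2.3
  endloop
 endfacet
 facet normal -0.183 0.096 -0.978
  outer loop
   vertex 4.7 3.2 2.4
   vertex 1.3 1.8 2.9
   vertex 0.0 3.4 3.3
  endloop
 endfacet
 facet normal -0.124 -0.053 -0.991
  outer loop
   vertex 4.7 3.2 2.4
   vertex 5.8 2.5 2.3
   vertex 1.3 1.8 2.9
  endloop
 endfacet
 facet normal 0.217 -0.533 0.818
  outer loop
   vertex 3.9 2.8 3.0
   vertex 5.8 2.5 2.3
   vertex 6.0 5.8 4.4
  endloop
 endfacet
 facet normal 0.163 -0.509 0.845
  outer loop
   vertex 3.9 2.8 3.0
   vertex 6.0 5.8 4.4
   vertex 1.3 1.8 2.9
  endloop
 endfacet
 facet normal 0.196 -0.588 0.784
  outer loop
   vertex 3.9 2.8 3.0
   vertex 1.3 1.8 2.9
   vertex 5.8 2.5 2.3
  endloop
 endfacet
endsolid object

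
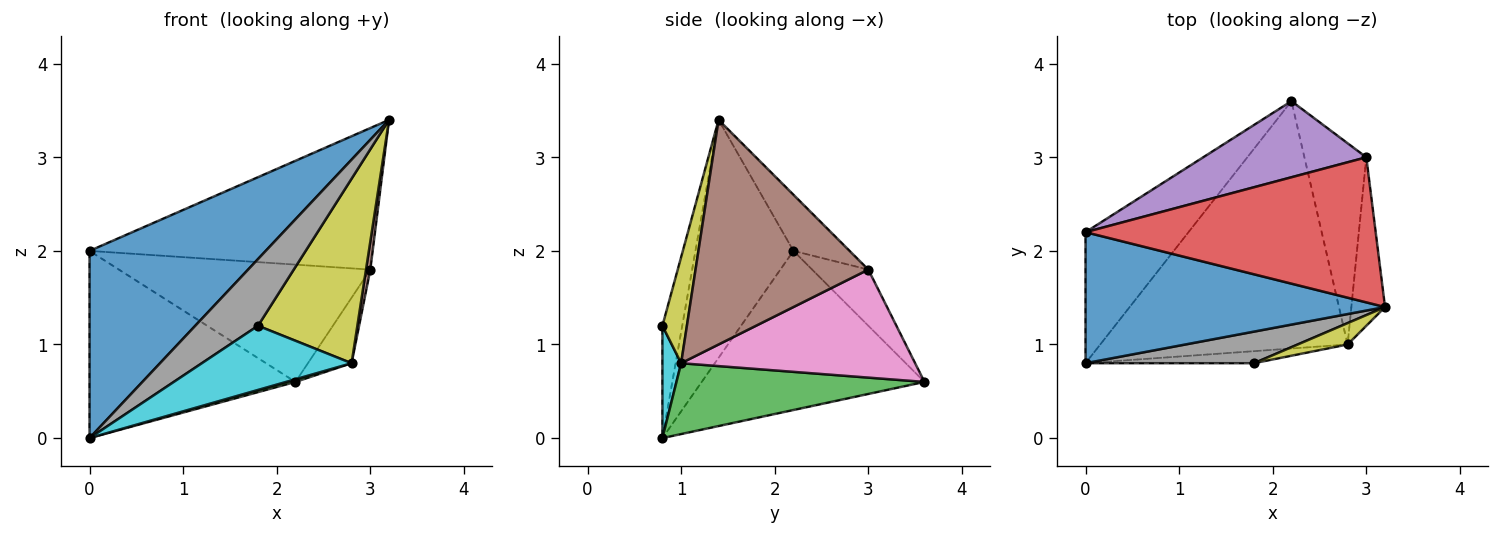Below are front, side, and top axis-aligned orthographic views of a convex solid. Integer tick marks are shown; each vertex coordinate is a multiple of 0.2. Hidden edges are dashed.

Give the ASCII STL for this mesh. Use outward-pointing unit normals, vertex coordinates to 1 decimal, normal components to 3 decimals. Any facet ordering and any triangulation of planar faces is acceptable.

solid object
 facet normal -0.415 -0.745 0.522
  outer loop
   vertex 0.0 0.8 0.0
   vertex 3.2 1.4 3.4
   vertex 0.0 2.2 2.0
  endloop
 endfacet
 facet normal -0.663 0.613 -0.429
  outer loop
   vertex 0.0 0.8 0.0
   vertex 0.0 2.2 2.0
   vertex 2.2 3.6 0.6
  endloop
 endfacet
 facet normal 0.275 -0.010 -0.961
  outer loop
   vertex 2.8 1.0 0.8
   vertex 0.0 0.8 0.0
   vertex 2.2 3.6 0.6
  endloop
 endfacet
 facet normal -0.137 0.692 0.709
  outer loop
   vertex 3.0 3.0 1.8
   vertex 0.0 2.2 2.0
   vertex 3.2 1.4 3.4
  endloop
 endfacet
 facet normal -0.184 0.824 0.535
  outer loop
   vertex 3.0 3.0 1.8
   vertex 2.2 3.6 0.6
   vertex 0.0 2.2 2.0
  endloop
 endfacet
 facet normal 0.989 -0.025 -0.148
  outer loop
   vertex 3.0 3.0 1.8
   vertex 3.2 1.4 3.4
   vertex 2.8 1.0 0.8
  endloop
 endfacet
 facet normal 0.856 0.160 -0.491
  outer loop
   vertex 3.0 3.0 1.8
   vertex 2.8 1.0 0.8
   vertex 2.2 3.6 0.6
  endloop
 endfacet
 facet normal -0.274 -0.869 0.412
  outer loop
   vertex 1.8 0.8 1.2
   vertex 3.2 1.4 3.4
   vertex 0.0 0.8 0.0
  endloop
 endfacet
 facet normal 0.238 -0.965 0.112
  outer loop
   vertex 1.8 0.8 1.2
   vertex 2.8 1.0 0.8
   vertex 3.2 1.4 3.4
  endloop
 endfacet
 facet normal 0.122 -0.976 -0.183
  outer loop
   vertex 1.8 0.8 1.2
   vertex 0.0 0.8 0.0
   vertex 2.8 1.0 0.8
  endloop
 endfacet
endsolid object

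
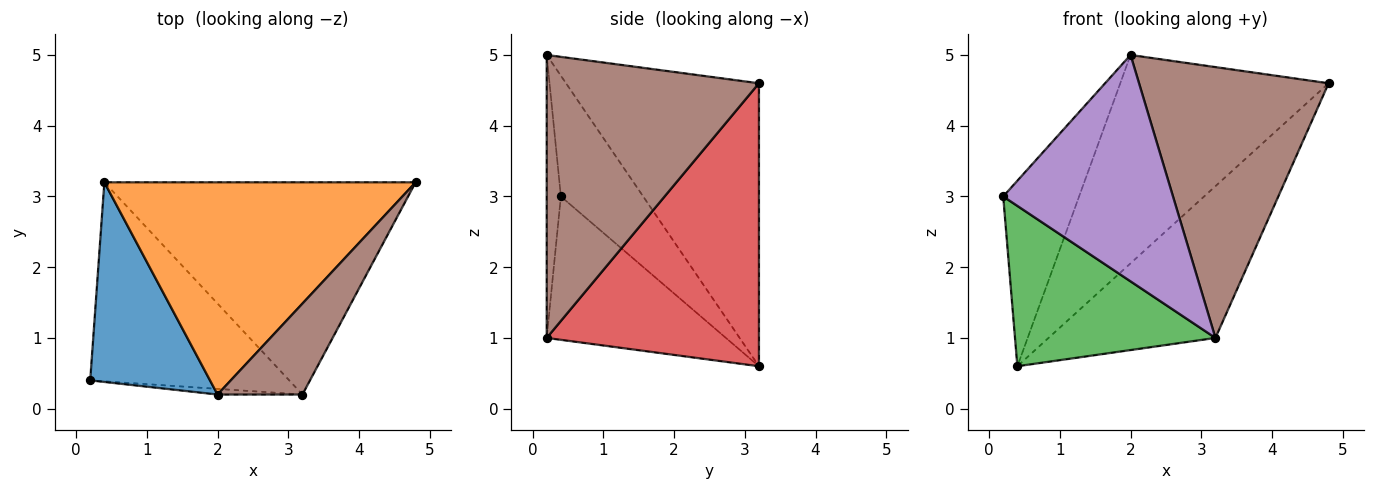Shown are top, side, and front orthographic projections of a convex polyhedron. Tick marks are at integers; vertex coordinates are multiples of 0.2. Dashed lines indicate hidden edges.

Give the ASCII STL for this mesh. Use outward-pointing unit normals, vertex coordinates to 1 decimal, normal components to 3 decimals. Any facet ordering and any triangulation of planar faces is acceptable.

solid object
 facet normal -0.594 0.548 0.589
  outer loop
   vertex 2.0 0.2 5.0
   vertex 0.4 3.2 0.6
   vertex 0.2 0.4 3.0
  endloop
 endfacet
 facet normal -0.544 0.588 0.599
  outer loop
   vertex 2.0 0.2 5.0
   vertex 4.8 3.2 4.6
   vertex 0.4 3.2 0.6
  endloop
 endfacet
 facet normal -0.489 -0.547 -0.679
  outer loop
   vertex 3.2 0.2 1.0
   vertex 0.2 0.4 3.0
   vertex 0.4 3.2 0.6
  endloop
 endfacet
 facet normal 0.595 0.468 -0.654
  outer loop
   vertex 3.2 0.2 1.0
   vertex 0.4 3.2 0.6
   vertex 4.8 3.2 4.6
  endloop
 endfacet
 facet normal -0.083 -0.996 -0.025
  outer loop
   vertex 3.2 0.2 1.0
   vertex 2.0 0.2 5.0
   vertex 0.2 0.4 3.0
  endloop
 endfacet
 facet normal 0.728 -0.650 0.218
  outer loop
   vertex 3.2 0.2 1.0
   vertex 4.8 3.2 4.6
   vertex 2.0 0.2 5.0
  endloop
 endfacet
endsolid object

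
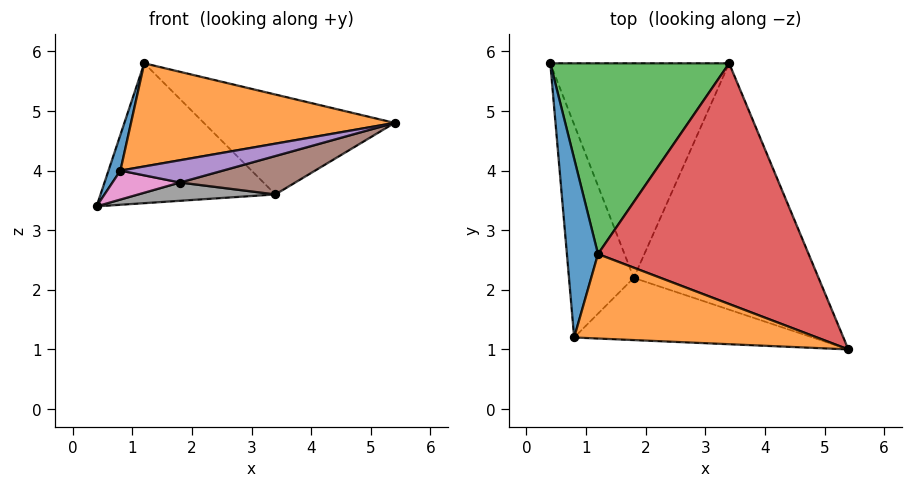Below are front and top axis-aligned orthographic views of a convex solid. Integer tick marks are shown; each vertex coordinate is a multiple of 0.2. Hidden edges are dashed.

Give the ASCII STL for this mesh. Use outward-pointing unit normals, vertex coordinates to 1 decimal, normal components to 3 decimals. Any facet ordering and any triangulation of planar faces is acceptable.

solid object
 facet normal -0.966 -0.051 0.254
  outer loop
   vertex 0.8 1.2 4.0
   vertex 1.2 2.6 5.8
   vertex 0.4 5.8 3.4
  endloop
 endfacet
 facet normal -0.142 -0.766 0.627
  outer loop
   vertex 0.8 1.2 4.0
   vertex 5.4 1.0 4.8
   vertex 1.2 2.6 5.8
  endloop
 endfacet
 facet normal -0.054 0.591 0.805
  outer loop
   vertex 3.4 5.8 3.6
   vertex 0.4 5.8 3.4
   vertex 1.2 2.6 5.8
  endloop
 endfacet
 facet normal 0.344 0.360 0.867
  outer loop
   vertex 3.4 5.8 3.6
   vertex 1.2 2.6 5.8
   vertex 5.4 1.0 4.8
  endloop
 endfacet
 facet normal 0.147 -0.334 -0.931
  outer loop
   vertex 1.8 2.2 3.8
   vertex 5.4 1.0 4.8
   vertex 0.8 1.2 4.0
  endloop
 endfacet
 facet normal 0.218 -0.150 -0.964
  outer loop
   vertex 1.8 2.2 3.8
   vertex 3.4 5.8 3.6
   vertex 5.4 1.0 4.8
  endloop
 endfacet
 facet normal -0.063 -0.134 -0.989
  outer loop
   vertex 1.8 2.2 3.8
   vertex 0.8 1.2 4.0
   vertex 0.4 5.8 3.4
  endloop
 endfacet
 facet normal 0.066 -0.085 -0.994
  outer loop
   vertex 1.8 2.2 3.8
   vertex 0.4 5.8 3.4
   vertex 3.4 5.8 3.6
  endloop
 endfacet
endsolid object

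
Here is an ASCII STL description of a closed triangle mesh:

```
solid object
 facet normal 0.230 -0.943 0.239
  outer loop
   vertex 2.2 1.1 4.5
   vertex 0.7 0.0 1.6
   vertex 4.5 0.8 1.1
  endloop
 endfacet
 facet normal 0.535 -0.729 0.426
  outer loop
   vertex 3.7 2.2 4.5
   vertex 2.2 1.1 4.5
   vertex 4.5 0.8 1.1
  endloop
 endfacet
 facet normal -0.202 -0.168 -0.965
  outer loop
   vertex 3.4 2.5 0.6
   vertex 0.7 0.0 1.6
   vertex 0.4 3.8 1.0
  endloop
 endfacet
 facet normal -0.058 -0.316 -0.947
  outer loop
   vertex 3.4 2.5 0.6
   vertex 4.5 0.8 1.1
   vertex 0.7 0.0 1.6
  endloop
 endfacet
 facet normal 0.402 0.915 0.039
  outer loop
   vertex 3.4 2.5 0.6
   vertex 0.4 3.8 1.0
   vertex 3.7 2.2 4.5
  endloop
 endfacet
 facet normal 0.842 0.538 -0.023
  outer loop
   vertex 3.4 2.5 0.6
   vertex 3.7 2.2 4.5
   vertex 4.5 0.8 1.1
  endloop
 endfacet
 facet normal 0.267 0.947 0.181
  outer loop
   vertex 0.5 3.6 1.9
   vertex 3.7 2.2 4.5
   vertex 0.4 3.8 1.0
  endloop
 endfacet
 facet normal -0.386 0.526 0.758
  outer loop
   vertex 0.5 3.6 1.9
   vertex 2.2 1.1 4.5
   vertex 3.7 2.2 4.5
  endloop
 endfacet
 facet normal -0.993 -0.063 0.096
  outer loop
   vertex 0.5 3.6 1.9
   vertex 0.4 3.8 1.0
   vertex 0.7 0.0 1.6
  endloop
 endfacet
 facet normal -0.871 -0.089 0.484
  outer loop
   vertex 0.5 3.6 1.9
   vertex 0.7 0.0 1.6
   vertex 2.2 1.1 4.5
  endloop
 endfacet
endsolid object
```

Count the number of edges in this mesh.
15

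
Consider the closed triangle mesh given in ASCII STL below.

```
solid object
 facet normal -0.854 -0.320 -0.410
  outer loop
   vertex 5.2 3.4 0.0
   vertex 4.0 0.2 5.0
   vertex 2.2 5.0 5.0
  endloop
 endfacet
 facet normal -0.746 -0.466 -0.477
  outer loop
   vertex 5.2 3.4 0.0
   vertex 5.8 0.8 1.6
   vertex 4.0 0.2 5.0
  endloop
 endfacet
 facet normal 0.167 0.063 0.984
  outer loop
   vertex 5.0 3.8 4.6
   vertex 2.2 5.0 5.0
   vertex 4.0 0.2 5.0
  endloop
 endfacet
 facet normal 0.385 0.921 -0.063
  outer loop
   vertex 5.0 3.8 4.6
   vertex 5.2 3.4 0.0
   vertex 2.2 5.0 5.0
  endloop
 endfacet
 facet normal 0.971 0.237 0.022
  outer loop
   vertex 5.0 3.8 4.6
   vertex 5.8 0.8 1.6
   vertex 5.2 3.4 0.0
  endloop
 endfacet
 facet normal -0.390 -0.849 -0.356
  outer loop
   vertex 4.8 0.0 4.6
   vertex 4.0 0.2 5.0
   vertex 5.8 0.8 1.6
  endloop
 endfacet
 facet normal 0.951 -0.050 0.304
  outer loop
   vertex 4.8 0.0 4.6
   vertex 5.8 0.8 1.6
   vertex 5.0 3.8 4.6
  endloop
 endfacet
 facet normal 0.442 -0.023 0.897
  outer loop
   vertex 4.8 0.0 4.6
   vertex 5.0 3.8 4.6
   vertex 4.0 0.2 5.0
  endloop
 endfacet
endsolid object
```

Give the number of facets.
8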